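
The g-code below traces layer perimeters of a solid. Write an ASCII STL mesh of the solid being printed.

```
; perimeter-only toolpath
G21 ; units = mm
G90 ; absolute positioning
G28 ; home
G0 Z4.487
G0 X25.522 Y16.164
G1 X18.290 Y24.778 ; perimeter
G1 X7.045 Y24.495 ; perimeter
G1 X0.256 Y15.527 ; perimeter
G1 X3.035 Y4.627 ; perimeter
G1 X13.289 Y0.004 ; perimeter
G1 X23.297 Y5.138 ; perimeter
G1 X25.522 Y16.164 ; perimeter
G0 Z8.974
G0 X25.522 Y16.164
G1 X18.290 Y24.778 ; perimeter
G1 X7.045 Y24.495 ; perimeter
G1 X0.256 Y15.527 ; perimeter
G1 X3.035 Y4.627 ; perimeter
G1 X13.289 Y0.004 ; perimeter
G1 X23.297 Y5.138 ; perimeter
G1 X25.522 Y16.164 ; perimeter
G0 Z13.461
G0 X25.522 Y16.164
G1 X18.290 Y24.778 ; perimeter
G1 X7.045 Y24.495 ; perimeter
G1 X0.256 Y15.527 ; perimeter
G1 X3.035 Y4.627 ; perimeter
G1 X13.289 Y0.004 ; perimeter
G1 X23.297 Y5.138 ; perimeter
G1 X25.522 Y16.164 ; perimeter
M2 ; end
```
solid part
  facet normal 0.0000 0.0000 -1.0000
    outer loop
      vertex 7.045 24.495 0.000
      vertex 18.290 24.778 0.000
      vertex 25.522 16.164 0.000
    endloop
  endfacet
  facet normal 0.0000 0.0000 -1.0000
    outer loop
      vertex 0.256 15.527 0.000
      vertex 7.045 24.495 0.000
      vertex 25.522 16.164 0.000
    endloop
  endfacet
  facet normal 0.0000 0.0000 -1.0000
    outer loop
      vertex 3.035 4.627 0.000
      vertex 0.256 15.527 0.000
      vertex 25.522 16.164 0.000
    endloop
  endfacet
  facet normal 0.0000 0.0000 -1.0000
    outer loop
      vertex 13.289 0.004 0.000
      vertex 3.035 4.627 0.000
      vertex 25.522 16.164 0.000
    endloop
  endfacet
  facet normal 0.0000 0.0000 -1.0000
    outer loop
      vertex 23.297 5.138 0.000
      vertex 13.289 0.004 0.000
      vertex 25.522 16.164 0.000
    endloop
  endfacet
  facet normal 0.0000 0.0000 1.0000
    outer loop
      vertex 25.522 16.164 13.461
      vertex 18.290 24.778 13.461
      vertex 7.045 24.495 13.461
    endloop
  endfacet
  facet normal 0.0000 0.0000 1.0000
    outer loop
      vertex 25.522 16.164 13.461
      vertex 7.045 24.495 13.461
      vertex 0.256 15.527 13.461
    endloop
  endfacet
  facet normal 0.0000 0.0000 1.0000
    outer loop
      vertex 25.522 16.164 13.461
      vertex 0.256 15.527 13.461
      vertex 3.035 4.627 13.461
    endloop
  endfacet
  facet normal 0.0000 0.0000 1.0000
    outer loop
      vertex 25.522 16.164 13.461
      vertex 3.035 4.627 13.461
      vertex 13.289 0.004 13.461
    endloop
  endfacet
  facet normal 0.0000 0.0000 1.0000
    outer loop
      vertex 25.522 16.164 13.461
      vertex 13.289 0.004 13.461
      vertex 23.297 5.138 13.461
    endloop
  endfacet
  facet normal 0.7659 0.6430 0.0000
    outer loop
      vertex 25.522 16.164 0.000
      vertex 18.290 24.778 0.000
      vertex 18.290 24.778 13.461
    endloop
  endfacet
  facet normal 0.7659 0.6430 0.0000
    outer loop
      vertex 25.522 16.164 0.000
      vertex 18.290 24.778 13.461
      vertex 25.522 16.164 13.461
    endloop
  endfacet
  facet normal -0.0252 0.9997 0.0000
    outer loop
      vertex 18.290 24.778 0.000
      vertex 7.045 24.495 0.000
      vertex 7.045 24.495 13.461
    endloop
  endfacet
  facet normal -0.0252 0.9997 0.0000
    outer loop
      vertex 18.290 24.778 0.000
      vertex 7.045 24.495 13.461
      vertex 18.290 24.778 13.461
    endloop
  endfacet
  facet normal -0.7973 0.6036 0.0000
    outer loop
      vertex 7.045 24.495 0.000
      vertex 0.256 15.527 0.000
      vertex 0.256 15.527 13.461
    endloop
  endfacet
  facet normal -0.7973 0.6036 0.0000
    outer loop
      vertex 7.045 24.495 0.000
      vertex 0.256 15.527 13.461
      vertex 7.045 24.495 13.461
    endloop
  endfacet
  facet normal -0.9690 -0.2471 0.0000
    outer loop
      vertex 0.256 15.527 0.000
      vertex 3.035 4.627 0.000
      vertex 3.035 4.627 13.461
    endloop
  endfacet
  facet normal -0.9690 -0.2471 0.0000
    outer loop
      vertex 0.256 15.527 0.000
      vertex 3.035 4.627 13.461
      vertex 0.256 15.527 13.461
    endloop
  endfacet
  facet normal -0.4110 -0.9116 0.0000
    outer loop
      vertex 3.035 4.627 0.000
      vertex 13.289 0.004 0.000
      vertex 13.289 0.004 13.461
    endloop
  endfacet
  facet normal -0.4110 -0.9116 0.0000
    outer loop
      vertex 3.035 4.627 0.000
      vertex 13.289 0.004 13.461
      vertex 3.035 4.627 13.461
    endloop
  endfacet
  facet normal 0.4564 -0.8898 0.0000
    outer loop
      vertex 13.289 0.004 0.000
      vertex 23.297 5.138 0.000
      vertex 23.297 5.138 13.461
    endloop
  endfacet
  facet normal 0.4564 -0.8898 0.0000
    outer loop
      vertex 13.289 0.004 0.000
      vertex 23.297 5.138 13.461
      vertex 13.289 0.004 13.461
    endloop
  endfacet
  facet normal 0.9802 -0.1978 0.0000
    outer loop
      vertex 23.297 5.138 0.000
      vertex 25.522 16.164 0.000
      vertex 25.522 16.164 13.461
    endloop
  endfacet
  facet normal 0.9802 -0.1978 0.0000
    outer loop
      vertex 23.297 5.138 0.000
      vertex 25.522 16.164 13.461
      vertex 23.297 5.138 13.461
    endloop
  endfacet
endsolid part

The G0 Z moves step by Δz≈4.487 mm. Every layer's G1 loop is the same polygon, so the solid is a straight extrusion of it from z=0 to z≈13.5. Closing with flat bottom and top caps and triangulating gives 24 facets — a regular 7-sided prism (a cylinder approximated with 7 flat sides), circumscribed radius ≈ 13 mm, height ≈ 13.5 mm.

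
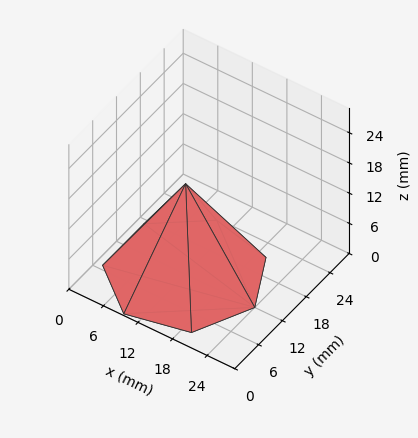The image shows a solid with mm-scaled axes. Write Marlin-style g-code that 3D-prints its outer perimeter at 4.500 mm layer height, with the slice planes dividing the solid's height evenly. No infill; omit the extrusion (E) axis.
Reading the render: the shape is a regular 7-sided pyramid, base circumscribed radius ≈ 12 mm, apex at z ≈ 18 mm (dimensions read to the nearest mm from the axis ticks). For the g-code, the solid's height is divided into equal slices at the stated Δz and each level perimeter traced with G1 moves after a G0 lift.

; perimeter-only toolpath
G21 ; units = mm
G90 ; absolute positioning
G28 ; home
; layer 1
G0 Z4.500
G0 X21.000 Y12.000
G1 X17.611 Y19.037
G1 X9.998 Y20.774
G1 X3.891 Y15.905
G1 X3.891 Y8.095
G1 X9.998 Y3.226
G1 X17.611 Y4.963
G1 X21.000 Y12.000
; layer 2
G0 Z9.000
G0 X18.000 Y12.000
G1 X15.741 Y16.691
G1 X10.665 Y17.849
G1 X6.594 Y14.604
G1 X6.594 Y9.396
G1 X10.665 Y6.151
G1 X15.741 Y7.309
G1 X18.000 Y12.000
; layer 3
G0 Z13.500
G0 X15.000 Y12.000
G1 X13.870 Y14.346
G1 X11.332 Y14.925
G1 X9.297 Y13.302
G1 X9.297 Y10.698
G1 X11.332 Y9.075
G1 X13.870 Y9.655
G1 X15.000 Y12.000
M2 ; end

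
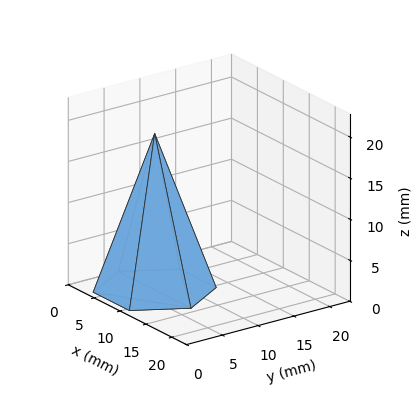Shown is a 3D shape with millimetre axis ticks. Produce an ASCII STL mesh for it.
Reading the render: the shape is a regular 6-sided pyramid, base circumscribed radius ≈ 7 mm, apex at z ≈ 19 mm (dimensions read to the nearest mm from the axis ticks). For the STL, each face is triangulated and given an outward normal.

solid part
  facet normal 0.0000 0.0000 -1.0000
    outer loop
      vertex 3.50 13.06 0.00
      vertex 10.50 13.06 0.00
      vertex 14.00 7.00 0.00
    endloop
  endfacet
  facet normal 0.0000 0.0000 -1.0000
    outer loop
      vertex 0.00 7.00 0.00
      vertex 3.50 13.06 0.00
      vertex 14.00 7.00 0.00
    endloop
  endfacet
  facet normal 0.0000 0.0000 -1.0000
    outer loop
      vertex 3.50 0.94 0.00
      vertex 0.00 7.00 0.00
      vertex 14.00 7.00 0.00
    endloop
  endfacet
  facet normal 0.0000 0.0000 -1.0000
    outer loop
      vertex 10.50 0.94 0.00
      vertex 3.50 0.94 0.00
      vertex 14.00 7.00 0.00
    endloop
  endfacet
  facet normal 0.8250 0.4765 0.3039
    outer loop
      vertex 14.00 7.00 0.00
      vertex 10.50 13.06 0.00
      vertex 7.00 7.00 19.00
    endloop
  endfacet
  facet normal 0.0000 0.9527 0.3039
    outer loop
      vertex 10.50 13.06 0.00
      vertex 3.50 13.06 0.00
      vertex 7.00 7.00 19.00
    endloop
  endfacet
  facet normal -0.8250 0.4765 0.3039
    outer loop
      vertex 3.50 13.06 0.00
      vertex 0.00 7.00 0.00
      vertex 7.00 7.00 19.00
    endloop
  endfacet
  facet normal -0.8250 -0.4765 0.3039
    outer loop
      vertex 0.00 7.00 0.00
      vertex 3.50 0.94 0.00
      vertex 7.00 7.00 19.00
    endloop
  endfacet
  facet normal 0.0000 -0.9527 0.3039
    outer loop
      vertex 3.50 0.94 0.00
      vertex 10.50 0.94 0.00
      vertex 7.00 7.00 19.00
    endloop
  endfacet
  facet normal 0.8250 -0.4765 0.3039
    outer loop
      vertex 10.50 0.94 0.00
      vertex 14.00 7.00 0.00
      vertex 7.00 7.00 19.00
    endloop
  endfacet
endsolid part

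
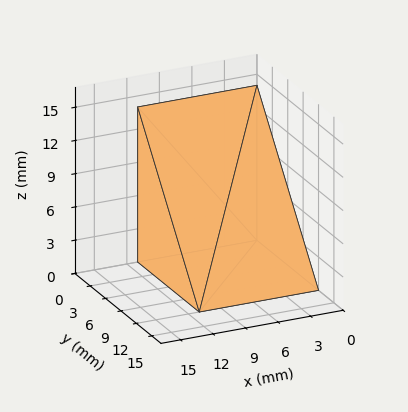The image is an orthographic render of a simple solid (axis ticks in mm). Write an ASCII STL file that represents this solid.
Reading the render: the shape is a wedge (ramp): 11 × 12 mm base, rising to 14 mm along the y=0 edge and sloping linearly to z=0 at y=12 (dimensions read to the nearest mm from the axis ticks). For the STL, each face is triangulated and given an outward normal.

solid part
  facet normal 0.0000 0.0000 -1.0000
    outer loop
      vertex 11.0 12.0 0.0
      vertex 11.0 0.0 0.0
      vertex 0.0 0.0 0.0
    endloop
  endfacet
  facet normal 0.0000 0.0000 -1.0000
    outer loop
      vertex 0.0 12.0 0.0
      vertex 11.0 12.0 0.0
      vertex 0.0 0.0 0.0
    endloop
  endfacet
  facet normal 0.0000 -1.0000 0.0000
    outer loop
      vertex 0.0 0.0 0.0
      vertex 11.0 0.0 0.0
      vertex 11.0 0.0 14.0
    endloop
  endfacet
  facet normal 0.0000 -1.0000 0.0000
    outer loop
      vertex 0.0 0.0 0.0
      vertex 11.0 0.0 14.0
      vertex 0.0 0.0 14.0
    endloop
  endfacet
  facet normal 0.0000 0.7593 0.6508
    outer loop
      vertex 0.0 0.0 14.0
      vertex 11.0 0.0 14.0
      vertex 11.0 12.0 0.0
    endloop
  endfacet
  facet normal 0.0000 0.7593 0.6508
    outer loop
      vertex 0.0 0.0 14.0
      vertex 11.0 12.0 0.0
      vertex 0.0 12.0 0.0
    endloop
  endfacet
  facet normal -1.0000 0.0000 0.0000
    outer loop
      vertex 0.0 0.0 14.0
      vertex 0.0 12.0 0.0
      vertex 0.0 0.0 0.0
    endloop
  endfacet
  facet normal 1.0000 0.0000 0.0000
    outer loop
      vertex 11.0 0.0 0.0
      vertex 11.0 12.0 0.0
      vertex 11.0 0.0 14.0
    endloop
  endfacet
endsolid part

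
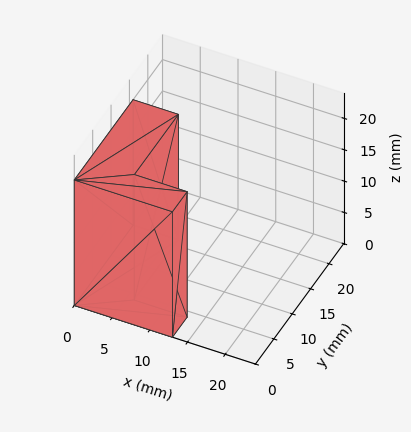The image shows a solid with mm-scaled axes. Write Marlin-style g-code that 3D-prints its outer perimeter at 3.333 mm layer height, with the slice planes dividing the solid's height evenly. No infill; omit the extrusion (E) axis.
Reading the render: the shape is an L-shaped prism: outer 13 × 16 mm, arm thicknesses ≈ 4 mm (horizontal) and 6 mm (vertical), extruded 20 mm in z (dimensions read to the nearest mm from the axis ticks). For the g-code, the solid's height is divided into equal slices at the stated Δz and each level perimeter traced with G1 moves after a G0 lift.

; perimeter-only toolpath
G21 ; units = mm
G90 ; absolute positioning
G28 ; home
; layer 1
G0 Z3.333
G0 X0.000 Y0.000
G1 X13.000 Y0.000
G1 X13.000 Y4.000
G1 X6.000 Y4.000
G1 X6.000 Y16.000
G1 X0.000 Y16.000
G1 X0.000 Y0.000
; layer 2
G0 Z6.667
G0 X0.000 Y0.000
G1 X13.000 Y0.000
G1 X13.000 Y4.000
G1 X6.000 Y4.000
G1 X6.000 Y16.000
G1 X0.000 Y16.000
G1 X0.000 Y0.000
; layer 3
G0 Z10.000
G0 X0.000 Y0.000
G1 X13.000 Y0.000
G1 X13.000 Y4.000
G1 X6.000 Y4.000
G1 X6.000 Y16.000
G1 X0.000 Y16.000
G1 X0.000 Y0.000
; layer 4
G0 Z13.333
G0 X0.000 Y0.000
G1 X13.000 Y0.000
G1 X13.000 Y4.000
G1 X6.000 Y4.000
G1 X6.000 Y16.000
G1 X0.000 Y16.000
G1 X0.000 Y0.000
; layer 5
G0 Z16.667
G0 X0.000 Y0.000
G1 X13.000 Y0.000
G1 X13.000 Y4.000
G1 X6.000 Y4.000
G1 X6.000 Y16.000
G1 X0.000 Y16.000
G1 X0.000 Y0.000
; layer 6
G0 Z20.000
G0 X0.000 Y0.000
G1 X13.000 Y0.000
G1 X13.000 Y4.000
G1 X6.000 Y4.000
G1 X6.000 Y16.000
G1 X0.000 Y16.000
G1 X0.000 Y0.000
M2 ; end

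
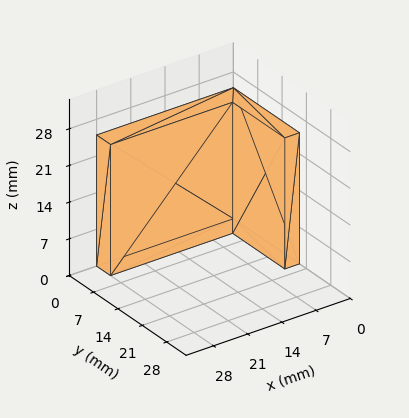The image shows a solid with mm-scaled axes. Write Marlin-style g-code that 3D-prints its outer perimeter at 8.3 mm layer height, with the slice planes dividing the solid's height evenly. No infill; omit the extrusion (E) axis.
Reading the render: the shape is an L-shaped prism: outer 28 × 19 mm, arm thicknesses ≈ 4 mm (horizontal) and 3 mm (vertical), extruded 25 mm in z (dimensions read to the nearest mm from the axis ticks). For the g-code, the solid's height is divided into equal slices at the stated Δz and each level perimeter traced with G1 moves after a G0 lift.

; perimeter-only toolpath
G21 ; units = mm
G90 ; absolute positioning
G28 ; home
; layer 1
G0 Z8.3
G0 X0.0 Y0.0
G1 X28.0 Y0.0
G1 X28.0 Y4.0
G1 X3.0 Y4.0
G1 X3.0 Y19.0
G1 X0.0 Y19.0
G1 X0.0 Y0.0
; layer 2
G0 Z16.7
G0 X0.0 Y0.0
G1 X28.0 Y0.0
G1 X28.0 Y4.0
G1 X3.0 Y4.0
G1 X3.0 Y19.0
G1 X0.0 Y19.0
G1 X0.0 Y0.0
; layer 3
G0 Z25.0
G0 X0.0 Y0.0
G1 X28.0 Y0.0
G1 X28.0 Y4.0
G1 X3.0 Y4.0
G1 X3.0 Y19.0
G1 X0.0 Y19.0
G1 X0.0 Y0.0
M2 ; end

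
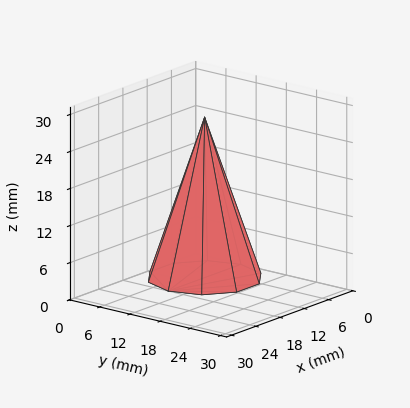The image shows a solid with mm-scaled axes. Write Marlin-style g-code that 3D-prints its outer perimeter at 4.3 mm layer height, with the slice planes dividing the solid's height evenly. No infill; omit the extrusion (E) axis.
Reading the render: the shape is a regular 10-sided pyramid, base circumscribed radius ≈ 9 mm, apex at z ≈ 26 mm (dimensions read to the nearest mm from the axis ticks). For the g-code, the solid's height is divided into equal slices at the stated Δz and each level perimeter traced with G1 moves after a G0 lift.

; perimeter-only toolpath
G21 ; units = mm
G90 ; absolute positioning
G28 ; home
; layer 1
G0 Z4.3
G0 X16.5 Y9.0
G1 X15.1 Y13.4
G1 X11.3 Y16.2
G1 X6.7 Y16.2
G1 X2.9 Y13.4
G1 X1.5 Y9.0
G1 X2.9 Y4.6
G1 X6.7 Y1.8
G1 X11.3 Y1.8
G1 X15.1 Y4.6
G1 X16.5 Y9.0
; layer 2
G0 Z8.7
G0 X15.0 Y9.0
G1 X13.9 Y12.5
G1 X10.9 Y14.7
G1 X7.1 Y14.7
G1 X4.1 Y12.5
G1 X3.0 Y9.0
G1 X4.1 Y5.5
G1 X7.1 Y3.3
G1 X10.9 Y3.3
G1 X13.9 Y5.5
G1 X15.0 Y9.0
; layer 3
G0 Z13.0
G0 X13.5 Y9.0
G1 X12.7 Y11.7
G1 X10.4 Y13.3
G1 X7.6 Y13.3
G1 X5.3 Y11.7
G1 X4.5 Y9.0
G1 X5.3 Y6.3
G1 X7.6 Y4.7
G1 X10.4 Y4.7
G1 X12.7 Y6.3
G1 X13.5 Y9.0
; layer 4
G0 Z17.3
G0 X12.0 Y9.0
G1 X11.4 Y10.8
G1 X9.9 Y11.9
G1 X8.1 Y11.9
G1 X6.6 Y10.8
G1 X6.0 Y9.0
G1 X6.6 Y7.2
G1 X8.1 Y6.1
G1 X9.9 Y6.1
G1 X11.4 Y7.2
G1 X12.0 Y9.0
; layer 5
G0 Z21.7
G0 X10.5 Y9.0
G1 X10.2 Y9.9
G1 X9.5 Y10.4
G1 X8.5 Y10.4
G1 X7.8 Y9.9
G1 X7.5 Y9.0
G1 X7.8 Y8.1
G1 X8.5 Y7.6
G1 X9.5 Y7.6
G1 X10.2 Y8.1
G1 X10.5 Y9.0
M2 ; end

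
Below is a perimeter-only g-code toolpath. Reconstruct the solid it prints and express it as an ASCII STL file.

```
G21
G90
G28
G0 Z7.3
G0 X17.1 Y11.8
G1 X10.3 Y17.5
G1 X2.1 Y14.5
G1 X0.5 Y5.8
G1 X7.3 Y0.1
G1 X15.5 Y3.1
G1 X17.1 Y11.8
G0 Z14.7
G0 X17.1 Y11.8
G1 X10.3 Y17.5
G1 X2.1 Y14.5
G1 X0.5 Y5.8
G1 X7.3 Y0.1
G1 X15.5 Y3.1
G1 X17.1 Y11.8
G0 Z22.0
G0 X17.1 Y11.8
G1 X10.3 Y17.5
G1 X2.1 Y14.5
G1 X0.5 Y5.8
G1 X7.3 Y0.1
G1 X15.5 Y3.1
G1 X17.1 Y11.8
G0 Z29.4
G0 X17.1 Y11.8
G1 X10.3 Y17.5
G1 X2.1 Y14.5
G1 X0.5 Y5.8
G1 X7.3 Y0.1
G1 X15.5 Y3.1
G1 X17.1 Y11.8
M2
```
solid part
  facet normal 0.0000 0.0000 -1.0000
    outer loop
      vertex 2.1 14.5 0.0
      vertex 10.3 17.5 0.0
      vertex 17.1 11.8 0.0
    endloop
  endfacet
  facet normal 0.0000 0.0000 -1.0000
    outer loop
      vertex 0.5 5.8 0.0
      vertex 2.1 14.5 0.0
      vertex 17.1 11.8 0.0
    endloop
  endfacet
  facet normal 0.0000 0.0000 -1.0000
    outer loop
      vertex 7.3 0.1 0.0
      vertex 0.5 5.8 0.0
      vertex 17.1 11.8 0.0
    endloop
  endfacet
  facet normal 0.0000 0.0000 -1.0000
    outer loop
      vertex 15.5 3.1 0.0
      vertex 7.3 0.1 0.0
      vertex 17.1 11.8 0.0
    endloop
  endfacet
  facet normal 0.0000 0.0000 1.0000
    outer loop
      vertex 17.1 11.8 29.4
      vertex 10.3 17.5 29.4
      vertex 2.1 14.5 29.4
    endloop
  endfacet
  facet normal 0.0000 0.0000 1.0000
    outer loop
      vertex 17.1 11.8 29.4
      vertex 2.1 14.5 29.4
      vertex 0.5 5.8 29.4
    endloop
  endfacet
  facet normal 0.0000 0.0000 1.0000
    outer loop
      vertex 17.1 11.8 29.4
      vertex 0.5 5.8 29.4
      vertex 7.3 0.1 29.4
    endloop
  endfacet
  facet normal 0.0000 0.0000 1.0000
    outer loop
      vertex 17.1 11.8 29.4
      vertex 7.3 0.1 29.4
      vertex 15.5 3.1 29.4
    endloop
  endfacet
  facet normal 0.6424 0.7664 0.0000
    outer loop
      vertex 17.1 11.8 0.0
      vertex 10.3 17.5 0.0
      vertex 10.3 17.5 29.4
    endloop
  endfacet
  facet normal 0.6424 0.7664 0.0000
    outer loop
      vertex 17.1 11.8 0.0
      vertex 10.3 17.5 29.4
      vertex 17.1 11.8 29.4
    endloop
  endfacet
  facet normal -0.3436 0.9391 0.0000
    outer loop
      vertex 10.3 17.5 0.0
      vertex 2.1 14.5 0.0
      vertex 2.1 14.5 29.4
    endloop
  endfacet
  facet normal -0.3436 0.9391 0.0000
    outer loop
      vertex 10.3 17.5 0.0
      vertex 2.1 14.5 29.4
      vertex 10.3 17.5 29.4
    endloop
  endfacet
  facet normal -0.9835 0.1809 0.0000
    outer loop
      vertex 2.1 14.5 0.0
      vertex 0.5 5.8 0.0
      vertex 0.5 5.8 29.4
    endloop
  endfacet
  facet normal -0.9835 0.1809 0.0000
    outer loop
      vertex 2.1 14.5 0.0
      vertex 0.5 5.8 29.4
      vertex 2.1 14.5 29.4
    endloop
  endfacet
  facet normal -0.6424 -0.7664 0.0000
    outer loop
      vertex 0.5 5.8 0.0
      vertex 7.3 0.1 0.0
      vertex 7.3 0.1 29.4
    endloop
  endfacet
  facet normal -0.6424 -0.7664 0.0000
    outer loop
      vertex 0.5 5.8 0.0
      vertex 7.3 0.1 29.4
      vertex 0.5 5.8 29.4
    endloop
  endfacet
  facet normal 0.3436 -0.9391 0.0000
    outer loop
      vertex 7.3 0.1 0.0
      vertex 15.5 3.1 0.0
      vertex 15.5 3.1 29.4
    endloop
  endfacet
  facet normal 0.3436 -0.9391 0.0000
    outer loop
      vertex 7.3 0.1 0.0
      vertex 15.5 3.1 29.4
      vertex 7.3 0.1 29.4
    endloop
  endfacet
  facet normal 0.9835 -0.1809 0.0000
    outer loop
      vertex 15.5 3.1 0.0
      vertex 17.1 11.8 0.0
      vertex 17.1 11.8 29.4
    endloop
  endfacet
  facet normal 0.9835 -0.1809 0.0000
    outer loop
      vertex 15.5 3.1 0.0
      vertex 17.1 11.8 29.4
      vertex 15.5 3.1 29.4
    endloop
  endfacet
endsolid part

The G0 Z moves step by Δz≈7.3 mm. Every layer's G1 loop is the same polygon, so the solid is a straight extrusion of it from z=0 to z≈29.4. Closing with flat bottom and top caps and triangulating gives 20 facets — a regular 6-sided prism (a cylinder approximated with 6 flat sides), circumscribed radius ≈ 8.8 mm, height ≈ 29.4 mm.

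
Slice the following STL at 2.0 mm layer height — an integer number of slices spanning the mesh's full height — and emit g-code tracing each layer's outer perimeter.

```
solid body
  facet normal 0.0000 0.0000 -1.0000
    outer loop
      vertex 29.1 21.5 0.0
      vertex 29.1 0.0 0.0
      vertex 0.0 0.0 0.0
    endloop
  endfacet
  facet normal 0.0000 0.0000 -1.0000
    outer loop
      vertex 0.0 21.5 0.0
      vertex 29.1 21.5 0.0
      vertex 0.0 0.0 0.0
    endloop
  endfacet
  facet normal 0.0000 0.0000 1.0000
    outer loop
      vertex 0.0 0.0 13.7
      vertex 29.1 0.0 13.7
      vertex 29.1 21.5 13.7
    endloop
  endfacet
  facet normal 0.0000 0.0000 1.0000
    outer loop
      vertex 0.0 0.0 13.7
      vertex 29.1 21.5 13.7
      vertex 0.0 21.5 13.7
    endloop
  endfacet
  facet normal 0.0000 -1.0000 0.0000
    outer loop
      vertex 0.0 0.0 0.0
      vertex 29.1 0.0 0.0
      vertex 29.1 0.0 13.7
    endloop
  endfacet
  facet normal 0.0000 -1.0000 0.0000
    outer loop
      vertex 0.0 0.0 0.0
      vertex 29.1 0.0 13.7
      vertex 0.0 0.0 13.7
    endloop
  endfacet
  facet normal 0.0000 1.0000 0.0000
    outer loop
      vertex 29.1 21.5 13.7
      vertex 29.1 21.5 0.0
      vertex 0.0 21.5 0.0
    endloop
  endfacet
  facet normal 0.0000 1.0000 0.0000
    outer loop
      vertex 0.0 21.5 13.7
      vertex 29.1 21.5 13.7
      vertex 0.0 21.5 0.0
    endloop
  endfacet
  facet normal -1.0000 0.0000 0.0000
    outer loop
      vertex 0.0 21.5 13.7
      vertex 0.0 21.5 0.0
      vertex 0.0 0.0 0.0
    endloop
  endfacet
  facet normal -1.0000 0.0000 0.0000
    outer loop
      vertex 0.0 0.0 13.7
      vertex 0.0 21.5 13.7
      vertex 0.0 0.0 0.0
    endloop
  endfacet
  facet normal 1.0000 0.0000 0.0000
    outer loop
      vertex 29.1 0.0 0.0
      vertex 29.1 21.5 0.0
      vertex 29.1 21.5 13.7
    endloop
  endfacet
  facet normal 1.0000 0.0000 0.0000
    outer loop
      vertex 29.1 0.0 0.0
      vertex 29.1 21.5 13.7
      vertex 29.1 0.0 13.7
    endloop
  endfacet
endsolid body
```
; perimeter-only toolpath
G21 ; units = mm
G90 ; absolute positioning
G28 ; home
; layer 1
G0 Z2.0
G0 X0.0 Y0.0
G1 X29.1 Y0.0
G1 X29.1 Y21.5
G1 X0.0 Y21.5
G1 X0.0 Y0.0
; layer 2
G0 Z3.9
G0 X0.0 Y0.0
G1 X29.1 Y0.0
G1 X29.1 Y21.5
G1 X0.0 Y21.5
G1 X0.0 Y0.0
; layer 3
G0 Z5.9
G0 X0.0 Y0.0
G1 X29.1 Y0.0
G1 X29.1 Y21.5
G1 X0.0 Y21.5
G1 X0.0 Y0.0
; layer 4
G0 Z7.8
G0 X0.0 Y0.0
G1 X29.1 Y0.0
G1 X29.1 Y21.5
G1 X0.0 Y21.5
G1 X0.0 Y0.0
; layer 5
G0 Z9.8
G0 X0.0 Y0.0
G1 X29.1 Y0.0
G1 X29.1 Y21.5
G1 X0.0 Y21.5
G1 X0.0 Y0.0
; layer 6
G0 Z11.7
G0 X0.0 Y0.0
G1 X29.1 Y0.0
G1 X29.1 Y21.5
G1 X0.0 Y21.5
G1 X0.0 Y0.0
; layer 7
G0 Z13.7
G0 X0.0 Y0.0
G1 X29.1 Y0.0
G1 X29.1 Y21.5
G1 X0.0 Y21.5
G1 X0.0 Y0.0
M2 ; end

The solid is a rectangular box, roughly 29.1 × 21.5 mm footprint and 13.7 mm tall. Slicing at Δz = 2.0 mm — 7 equal slices spanning the solid's height, so layer i sits at z = i·h/7 — gives 7 non-empty perimeters. Each is a 4-segment closed polygon; G0 lifts to the layer z and rapids to the start vertex, then G1 traces the edges.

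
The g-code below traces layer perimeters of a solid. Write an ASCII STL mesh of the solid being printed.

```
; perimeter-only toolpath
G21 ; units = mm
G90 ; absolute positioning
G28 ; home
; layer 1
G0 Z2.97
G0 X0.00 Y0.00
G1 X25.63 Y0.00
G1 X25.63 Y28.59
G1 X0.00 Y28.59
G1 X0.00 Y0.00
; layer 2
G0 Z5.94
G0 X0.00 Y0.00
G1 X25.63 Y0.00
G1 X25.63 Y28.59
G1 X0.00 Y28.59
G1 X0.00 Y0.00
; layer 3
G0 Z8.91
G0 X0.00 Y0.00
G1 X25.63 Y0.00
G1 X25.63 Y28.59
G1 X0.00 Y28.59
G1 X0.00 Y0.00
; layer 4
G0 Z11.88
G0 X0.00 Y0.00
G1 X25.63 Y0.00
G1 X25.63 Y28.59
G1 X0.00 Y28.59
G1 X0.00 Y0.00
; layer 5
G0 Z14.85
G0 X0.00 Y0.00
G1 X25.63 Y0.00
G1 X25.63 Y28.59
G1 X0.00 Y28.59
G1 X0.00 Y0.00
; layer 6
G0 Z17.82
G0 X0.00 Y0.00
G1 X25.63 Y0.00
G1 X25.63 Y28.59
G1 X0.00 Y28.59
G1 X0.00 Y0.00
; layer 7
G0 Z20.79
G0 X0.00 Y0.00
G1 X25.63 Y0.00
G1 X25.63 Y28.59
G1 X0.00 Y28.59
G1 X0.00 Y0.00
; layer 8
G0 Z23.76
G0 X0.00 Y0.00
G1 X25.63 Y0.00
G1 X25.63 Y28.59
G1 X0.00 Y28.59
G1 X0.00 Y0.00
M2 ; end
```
solid part
  facet normal 0.0000 0.0000 -1.0000
    outer loop
      vertex 25.63 28.59 0.00
      vertex 25.63 0.00 0.00
      vertex 0.00 0.00 0.00
    endloop
  endfacet
  facet normal 0.0000 0.0000 -1.0000
    outer loop
      vertex 0.00 28.59 0.00
      vertex 25.63 28.59 0.00
      vertex 0.00 0.00 0.00
    endloop
  endfacet
  facet normal 0.0000 0.0000 1.0000
    outer loop
      vertex 0.00 0.00 23.76
      vertex 25.63 0.00 23.76
      vertex 25.63 28.59 23.76
    endloop
  endfacet
  facet normal 0.0000 0.0000 1.0000
    outer loop
      vertex 0.00 0.00 23.76
      vertex 25.63 28.59 23.76
      vertex 0.00 28.59 23.76
    endloop
  endfacet
  facet normal 0.0000 -1.0000 0.0000
    outer loop
      vertex 0.00 0.00 0.00
      vertex 25.63 0.00 0.00
      vertex 25.63 0.00 23.76
    endloop
  endfacet
  facet normal 0.0000 -1.0000 0.0000
    outer loop
      vertex 0.00 0.00 0.00
      vertex 25.63 0.00 23.76
      vertex 0.00 0.00 23.76
    endloop
  endfacet
  facet normal 0.0000 1.0000 0.0000
    outer loop
      vertex 25.63 28.59 23.76
      vertex 25.63 28.59 0.00
      vertex 0.00 28.59 0.00
    endloop
  endfacet
  facet normal 0.0000 1.0000 0.0000
    outer loop
      vertex 0.00 28.59 23.76
      vertex 25.63 28.59 23.76
      vertex 0.00 28.59 0.00
    endloop
  endfacet
  facet normal -1.0000 0.0000 0.0000
    outer loop
      vertex 0.00 28.59 23.76
      vertex 0.00 28.59 0.00
      vertex 0.00 0.00 0.00
    endloop
  endfacet
  facet normal -1.0000 0.0000 0.0000
    outer loop
      vertex 0.00 0.00 23.76
      vertex 0.00 28.59 23.76
      vertex 0.00 0.00 0.00
    endloop
  endfacet
  facet normal 1.0000 0.0000 0.0000
    outer loop
      vertex 25.63 0.00 0.00
      vertex 25.63 28.59 0.00
      vertex 25.63 28.59 23.76
    endloop
  endfacet
  facet normal 1.0000 0.0000 0.0000
    outer loop
      vertex 25.63 0.00 0.00
      vertex 25.63 28.59 23.76
      vertex 25.63 0.00 23.76
    endloop
  endfacet
endsolid part

The G0 Z moves step by Δz≈2.97 mm. Every layer's G1 loop is the same polygon, so the solid is a straight extrusion of it from z=0 to z≈23.8. Closing with flat bottom and top caps and triangulating gives 12 facets — a rectangular box, roughly 25.6 × 28.6 mm footprint and 23.8 mm tall.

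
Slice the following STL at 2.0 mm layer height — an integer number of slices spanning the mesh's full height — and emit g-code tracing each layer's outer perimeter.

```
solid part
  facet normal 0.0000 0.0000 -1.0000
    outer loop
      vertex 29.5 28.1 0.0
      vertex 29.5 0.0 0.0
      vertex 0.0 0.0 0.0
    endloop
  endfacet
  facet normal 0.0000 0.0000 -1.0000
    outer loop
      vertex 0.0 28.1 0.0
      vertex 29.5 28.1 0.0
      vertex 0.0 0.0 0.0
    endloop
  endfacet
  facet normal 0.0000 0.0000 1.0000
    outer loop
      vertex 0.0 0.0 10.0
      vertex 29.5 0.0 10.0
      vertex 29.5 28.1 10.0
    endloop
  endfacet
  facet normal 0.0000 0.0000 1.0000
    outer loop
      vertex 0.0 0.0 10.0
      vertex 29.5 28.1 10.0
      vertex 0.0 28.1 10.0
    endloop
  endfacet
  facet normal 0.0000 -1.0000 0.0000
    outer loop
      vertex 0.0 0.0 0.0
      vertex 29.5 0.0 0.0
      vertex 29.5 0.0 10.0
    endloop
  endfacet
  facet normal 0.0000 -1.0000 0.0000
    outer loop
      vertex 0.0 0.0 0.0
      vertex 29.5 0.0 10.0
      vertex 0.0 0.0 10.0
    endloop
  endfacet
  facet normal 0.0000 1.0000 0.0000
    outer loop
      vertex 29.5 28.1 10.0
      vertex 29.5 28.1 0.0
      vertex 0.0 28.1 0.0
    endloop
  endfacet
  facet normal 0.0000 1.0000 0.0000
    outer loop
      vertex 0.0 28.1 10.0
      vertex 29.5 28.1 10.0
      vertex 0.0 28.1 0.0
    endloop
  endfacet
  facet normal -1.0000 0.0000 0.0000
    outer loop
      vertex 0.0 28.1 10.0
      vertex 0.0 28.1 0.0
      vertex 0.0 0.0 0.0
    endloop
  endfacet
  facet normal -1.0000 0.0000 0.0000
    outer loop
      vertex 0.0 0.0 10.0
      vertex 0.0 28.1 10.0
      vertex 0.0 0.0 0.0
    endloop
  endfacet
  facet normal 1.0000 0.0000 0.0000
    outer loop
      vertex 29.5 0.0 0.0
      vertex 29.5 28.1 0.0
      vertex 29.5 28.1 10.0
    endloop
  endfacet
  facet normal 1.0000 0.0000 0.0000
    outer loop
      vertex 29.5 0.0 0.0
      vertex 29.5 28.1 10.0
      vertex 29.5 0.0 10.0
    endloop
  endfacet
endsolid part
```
; perimeter-only toolpath
G21 ; units = mm
G90 ; absolute positioning
G28 ; home
; layer 1
G0 Z2.0
G0 X0.0 Y0.0
G1 X29.5 Y0.0
G1 X29.5 Y28.1
G1 X0.0 Y28.1
G1 X0.0 Y0.0
; layer 2
G0 Z4.0
G0 X0.0 Y0.0
G1 X29.5 Y0.0
G1 X29.5 Y28.1
G1 X0.0 Y28.1
G1 X0.0 Y0.0
; layer 3
G0 Z6.0
G0 X0.0 Y0.0
G1 X29.5 Y0.0
G1 X29.5 Y28.1
G1 X0.0 Y28.1
G1 X0.0 Y0.0
; layer 4
G0 Z8.0
G0 X0.0 Y0.0
G1 X29.5 Y0.0
G1 X29.5 Y28.1
G1 X0.0 Y28.1
G1 X0.0 Y0.0
; layer 5
G0 Z10.0
G0 X0.0 Y0.0
G1 X29.5 Y0.0
G1 X29.5 Y28.1
G1 X0.0 Y28.1
G1 X0.0 Y0.0
M2 ; end

The solid is a rectangular box, roughly 29.5 × 28.1 mm footprint and 10 mm tall. Slicing at Δz = 2.0 mm — 5 equal slices spanning the solid's height, so layer i sits at z = i·h/5 — gives 5 non-empty perimeters. Each is a 4-segment closed polygon; G0 lifts to the layer z and rapids to the start vertex, then G1 traces the edges.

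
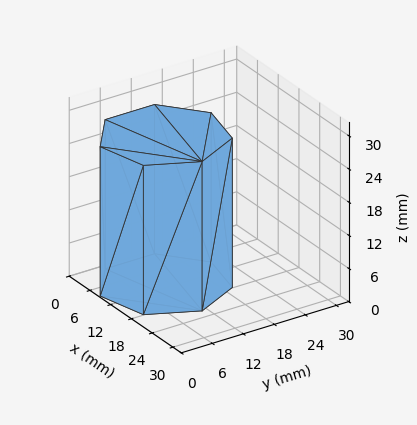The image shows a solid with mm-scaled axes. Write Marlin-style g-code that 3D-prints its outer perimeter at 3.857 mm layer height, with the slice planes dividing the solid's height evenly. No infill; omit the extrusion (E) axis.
Reading the render: the shape is a regular 7-sided prism (a cylinder approximated with 7 flat sides), circumscribed radius ≈ 11 mm, height ≈ 27 mm (dimensions read to the nearest mm from the axis ticks). For the g-code, the solid's height is divided into equal slices at the stated Δz and each level perimeter traced with G1 moves after a G0 lift.

; perimeter-only toolpath
G21 ; units = mm
G90 ; absolute positioning
G28 ; home
; layer 1
G0 Z3.857
G0 X22.000 Y11.000
G1 X17.858 Y19.600
G1 X8.552 Y21.724
G1 X1.089 Y15.773
G1 X1.089 Y6.227
G1 X8.552 Y0.276
G1 X17.858 Y2.400
G1 X22.000 Y11.000
; layer 2
G0 Z7.714
G0 X22.000 Y11.000
G1 X17.858 Y19.600
G1 X8.552 Y21.724
G1 X1.089 Y15.773
G1 X1.089 Y6.227
G1 X8.552 Y0.276
G1 X17.858 Y2.400
G1 X22.000 Y11.000
; layer 3
G0 Z11.571
G0 X22.000 Y11.000
G1 X17.858 Y19.600
G1 X8.552 Y21.724
G1 X1.089 Y15.773
G1 X1.089 Y6.227
G1 X8.552 Y0.276
G1 X17.858 Y2.400
G1 X22.000 Y11.000
; layer 4
G0 Z15.429
G0 X22.000 Y11.000
G1 X17.858 Y19.600
G1 X8.552 Y21.724
G1 X1.089 Y15.773
G1 X1.089 Y6.227
G1 X8.552 Y0.276
G1 X17.858 Y2.400
G1 X22.000 Y11.000
; layer 5
G0 Z19.286
G0 X22.000 Y11.000
G1 X17.858 Y19.600
G1 X8.552 Y21.724
G1 X1.089 Y15.773
G1 X1.089 Y6.227
G1 X8.552 Y0.276
G1 X17.858 Y2.400
G1 X22.000 Y11.000
; layer 6
G0 Z23.143
G0 X22.000 Y11.000
G1 X17.858 Y19.600
G1 X8.552 Y21.724
G1 X1.089 Y15.773
G1 X1.089 Y6.227
G1 X8.552 Y0.276
G1 X17.858 Y2.400
G1 X22.000 Y11.000
; layer 7
G0 Z27.000
G0 X22.000 Y11.000
G1 X17.858 Y19.600
G1 X8.552 Y21.724
G1 X1.089 Y15.773
G1 X1.089 Y6.227
G1 X8.552 Y0.276
G1 X17.858 Y2.400
G1 X22.000 Y11.000
M2 ; end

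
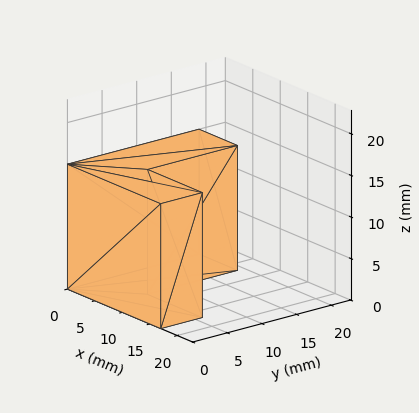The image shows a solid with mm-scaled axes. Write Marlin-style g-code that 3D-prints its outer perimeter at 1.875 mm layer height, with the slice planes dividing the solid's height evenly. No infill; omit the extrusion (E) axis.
Reading the render: the shape is an L-shaped prism: outer 17 × 19 mm, arm thicknesses ≈ 6 mm (horizontal) and 7 mm (vertical), extruded 15 mm in z (dimensions read to the nearest mm from the axis ticks). For the g-code, the solid's height is divided into equal slices at the stated Δz and each level perimeter traced with G1 moves after a G0 lift.

; perimeter-only toolpath
G21 ; units = mm
G90 ; absolute positioning
G28 ; home
; layer 1
G0 Z1.875
G0 X0.000 Y0.000
G1 X17.000 Y0.000
G1 X17.000 Y6.000
G1 X7.000 Y6.000
G1 X7.000 Y19.000
G1 X0.000 Y19.000
G1 X0.000 Y0.000
; layer 2
G0 Z3.750
G0 X0.000 Y0.000
G1 X17.000 Y0.000
G1 X17.000 Y6.000
G1 X7.000 Y6.000
G1 X7.000 Y19.000
G1 X0.000 Y19.000
G1 X0.000 Y0.000
; layer 3
G0 Z5.625
G0 X0.000 Y0.000
G1 X17.000 Y0.000
G1 X17.000 Y6.000
G1 X7.000 Y6.000
G1 X7.000 Y19.000
G1 X0.000 Y19.000
G1 X0.000 Y0.000
; layer 4
G0 Z7.500
G0 X0.000 Y0.000
G1 X17.000 Y0.000
G1 X17.000 Y6.000
G1 X7.000 Y6.000
G1 X7.000 Y19.000
G1 X0.000 Y19.000
G1 X0.000 Y0.000
; layer 5
G0 Z9.375
G0 X0.000 Y0.000
G1 X17.000 Y0.000
G1 X17.000 Y6.000
G1 X7.000 Y6.000
G1 X7.000 Y19.000
G1 X0.000 Y19.000
G1 X0.000 Y0.000
; layer 6
G0 Z11.250
G0 X0.000 Y0.000
G1 X17.000 Y0.000
G1 X17.000 Y6.000
G1 X7.000 Y6.000
G1 X7.000 Y19.000
G1 X0.000 Y19.000
G1 X0.000 Y0.000
; layer 7
G0 Z13.125
G0 X0.000 Y0.000
G1 X17.000 Y0.000
G1 X17.000 Y6.000
G1 X7.000 Y6.000
G1 X7.000 Y19.000
G1 X0.000 Y19.000
G1 X0.000 Y0.000
; layer 8
G0 Z15.000
G0 X0.000 Y0.000
G1 X17.000 Y0.000
G1 X17.000 Y6.000
G1 X7.000 Y6.000
G1 X7.000 Y19.000
G1 X0.000 Y19.000
G1 X0.000 Y0.000
M2 ; end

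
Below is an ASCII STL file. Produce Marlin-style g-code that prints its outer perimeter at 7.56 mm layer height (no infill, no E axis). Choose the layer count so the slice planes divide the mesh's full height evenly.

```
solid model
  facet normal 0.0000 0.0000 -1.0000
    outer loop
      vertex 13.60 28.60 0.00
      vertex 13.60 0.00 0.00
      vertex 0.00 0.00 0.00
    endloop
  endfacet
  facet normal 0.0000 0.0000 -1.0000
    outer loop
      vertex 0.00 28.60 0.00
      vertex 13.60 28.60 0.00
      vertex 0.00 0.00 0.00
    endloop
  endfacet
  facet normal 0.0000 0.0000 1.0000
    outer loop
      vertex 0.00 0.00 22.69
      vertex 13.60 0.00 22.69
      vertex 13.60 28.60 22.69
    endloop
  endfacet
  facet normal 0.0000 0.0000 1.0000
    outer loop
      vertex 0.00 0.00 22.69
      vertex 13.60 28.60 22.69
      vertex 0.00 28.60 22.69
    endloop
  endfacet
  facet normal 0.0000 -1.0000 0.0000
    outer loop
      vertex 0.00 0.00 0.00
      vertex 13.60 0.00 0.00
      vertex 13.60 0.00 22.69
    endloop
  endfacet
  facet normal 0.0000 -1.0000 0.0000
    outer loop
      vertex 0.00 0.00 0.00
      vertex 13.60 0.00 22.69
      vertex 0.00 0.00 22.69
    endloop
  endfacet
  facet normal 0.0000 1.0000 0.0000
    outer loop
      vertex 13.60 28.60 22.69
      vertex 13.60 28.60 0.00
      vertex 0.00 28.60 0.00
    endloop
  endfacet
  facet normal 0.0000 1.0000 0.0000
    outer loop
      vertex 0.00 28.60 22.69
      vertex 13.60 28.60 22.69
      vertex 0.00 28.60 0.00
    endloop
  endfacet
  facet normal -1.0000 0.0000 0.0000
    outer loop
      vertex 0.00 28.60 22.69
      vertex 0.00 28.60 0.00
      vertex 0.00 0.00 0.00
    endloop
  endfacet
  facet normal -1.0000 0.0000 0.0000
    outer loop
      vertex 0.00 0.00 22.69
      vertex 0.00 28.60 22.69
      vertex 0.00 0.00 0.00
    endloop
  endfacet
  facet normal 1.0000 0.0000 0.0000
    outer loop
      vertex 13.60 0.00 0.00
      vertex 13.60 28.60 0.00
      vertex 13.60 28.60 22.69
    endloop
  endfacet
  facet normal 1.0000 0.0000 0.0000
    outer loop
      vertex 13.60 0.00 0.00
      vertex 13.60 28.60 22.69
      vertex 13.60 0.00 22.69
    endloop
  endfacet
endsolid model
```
; perimeter-only toolpath
G21 ; units = mm
G90 ; absolute positioning
G28 ; home
; layer 1
G0 Z7.56
G0 X0.00 Y0.00
G1 X13.60 Y0.00
G1 X13.60 Y28.60
G1 X0.00 Y28.60
G1 X0.00 Y0.00
; layer 2
G0 Z15.13
G0 X0.00 Y0.00
G1 X13.60 Y0.00
G1 X13.60 Y28.60
G1 X0.00 Y28.60
G1 X0.00 Y0.00
; layer 3
G0 Z22.69
G0 X0.00 Y0.00
G1 X13.60 Y0.00
G1 X13.60 Y28.60
G1 X0.00 Y28.60
G1 X0.00 Y0.00
M2 ; end

The solid is a rectangular box, roughly 13.6 × 28.6 mm footprint and 22.7 mm tall. Slicing at Δz = 7.56 mm — 3 equal slices spanning the solid's height, so layer i sits at z = i·h/3 — gives 3 non-empty perimeters. Each is a 4-segment closed polygon; G0 lifts to the layer z and rapids to the start vertex, then G1 traces the edges.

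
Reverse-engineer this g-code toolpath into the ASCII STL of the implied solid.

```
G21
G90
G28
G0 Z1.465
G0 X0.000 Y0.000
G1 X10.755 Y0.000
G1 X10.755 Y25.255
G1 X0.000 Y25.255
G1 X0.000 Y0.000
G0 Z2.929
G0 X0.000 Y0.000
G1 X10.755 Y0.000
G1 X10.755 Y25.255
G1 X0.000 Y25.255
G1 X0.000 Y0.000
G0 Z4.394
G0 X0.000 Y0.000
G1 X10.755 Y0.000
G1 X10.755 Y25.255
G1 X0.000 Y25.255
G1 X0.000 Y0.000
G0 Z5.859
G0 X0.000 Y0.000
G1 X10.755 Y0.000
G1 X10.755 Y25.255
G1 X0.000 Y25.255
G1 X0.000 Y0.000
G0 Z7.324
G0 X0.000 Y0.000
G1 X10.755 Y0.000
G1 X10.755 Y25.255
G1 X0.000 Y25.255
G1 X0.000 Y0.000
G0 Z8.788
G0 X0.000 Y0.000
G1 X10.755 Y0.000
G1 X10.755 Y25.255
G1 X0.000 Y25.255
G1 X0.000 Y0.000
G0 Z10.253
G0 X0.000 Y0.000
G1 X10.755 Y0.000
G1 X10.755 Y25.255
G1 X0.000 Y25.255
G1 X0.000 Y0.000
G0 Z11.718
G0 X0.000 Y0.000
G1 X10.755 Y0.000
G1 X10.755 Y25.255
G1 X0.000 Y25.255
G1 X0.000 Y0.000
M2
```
solid part
  facet normal 0.0000 0.0000 -1.0000
    outer loop
      vertex 10.755 25.255 0.000
      vertex 10.755 0.000 0.000
      vertex 0.000 0.000 0.000
    endloop
  endfacet
  facet normal 0.0000 0.0000 -1.0000
    outer loop
      vertex 0.000 25.255 0.000
      vertex 10.755 25.255 0.000
      vertex 0.000 0.000 0.000
    endloop
  endfacet
  facet normal 0.0000 0.0000 1.0000
    outer loop
      vertex 0.000 0.000 11.718
      vertex 10.755 0.000 11.718
      vertex 10.755 25.255 11.718
    endloop
  endfacet
  facet normal 0.0000 0.0000 1.0000
    outer loop
      vertex 0.000 0.000 11.718
      vertex 10.755 25.255 11.718
      vertex 0.000 25.255 11.718
    endloop
  endfacet
  facet normal 0.0000 -1.0000 0.0000
    outer loop
      vertex 0.000 0.000 0.000
      vertex 10.755 0.000 0.000
      vertex 10.755 0.000 11.718
    endloop
  endfacet
  facet normal 0.0000 -1.0000 0.0000
    outer loop
      vertex 0.000 0.000 0.000
      vertex 10.755 0.000 11.718
      vertex 0.000 0.000 11.718
    endloop
  endfacet
  facet normal 0.0000 1.0000 0.0000
    outer loop
      vertex 10.755 25.255 11.718
      vertex 10.755 25.255 0.000
      vertex 0.000 25.255 0.000
    endloop
  endfacet
  facet normal 0.0000 1.0000 0.0000
    outer loop
      vertex 0.000 25.255 11.718
      vertex 10.755 25.255 11.718
      vertex 0.000 25.255 0.000
    endloop
  endfacet
  facet normal -1.0000 0.0000 0.0000
    outer loop
      vertex 0.000 25.255 11.718
      vertex 0.000 25.255 0.000
      vertex 0.000 0.000 0.000
    endloop
  endfacet
  facet normal -1.0000 0.0000 0.0000
    outer loop
      vertex 0.000 0.000 11.718
      vertex 0.000 25.255 11.718
      vertex 0.000 0.000 0.000
    endloop
  endfacet
  facet normal 1.0000 0.0000 0.0000
    outer loop
      vertex 10.755 0.000 0.000
      vertex 10.755 25.255 0.000
      vertex 10.755 25.255 11.718
    endloop
  endfacet
  facet normal 1.0000 0.0000 0.0000
    outer loop
      vertex 10.755 0.000 0.000
      vertex 10.755 25.255 11.718
      vertex 10.755 0.000 11.718
    endloop
  endfacet
endsolid part

The G0 Z moves step by Δz≈1.465 mm. Every layer's G1 loop is the same polygon, so the solid is a straight extrusion of it from z=0 to z≈11.7. Closing with flat bottom and top caps and triangulating gives 12 facets — a rectangular box, roughly 10.8 × 25.3 mm footprint and 11.7 mm tall.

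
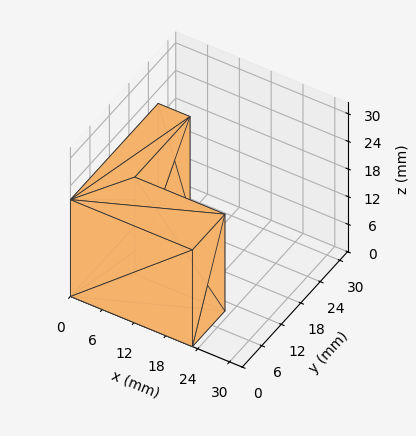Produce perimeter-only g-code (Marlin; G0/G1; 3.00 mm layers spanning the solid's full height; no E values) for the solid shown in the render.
Reading the render: the shape is an L-shaped prism: outer 23 × 27 mm, arm thicknesses ≈ 10 mm (horizontal) and 6 mm (vertical), extruded 21 mm in z (dimensions read to the nearest mm from the axis ticks). For the g-code, the solid's height is divided into equal slices at the stated Δz and each level perimeter traced with G1 moves after a G0 lift.

; perimeter-only toolpath
G21 ; units = mm
G90 ; absolute positioning
G28 ; home
; layer 1
G0 Z3.00
G0 X0.00 Y0.00
G1 X23.00 Y0.00
G1 X23.00 Y10.00
G1 X6.00 Y10.00
G1 X6.00 Y27.00
G1 X0.00 Y27.00
G1 X0.00 Y0.00
; layer 2
G0 Z6.00
G0 X0.00 Y0.00
G1 X23.00 Y0.00
G1 X23.00 Y10.00
G1 X6.00 Y10.00
G1 X6.00 Y27.00
G1 X0.00 Y27.00
G1 X0.00 Y0.00
; layer 3
G0 Z9.00
G0 X0.00 Y0.00
G1 X23.00 Y0.00
G1 X23.00 Y10.00
G1 X6.00 Y10.00
G1 X6.00 Y27.00
G1 X0.00 Y27.00
G1 X0.00 Y0.00
; layer 4
G0 Z12.00
G0 X0.00 Y0.00
G1 X23.00 Y0.00
G1 X23.00 Y10.00
G1 X6.00 Y10.00
G1 X6.00 Y27.00
G1 X0.00 Y27.00
G1 X0.00 Y0.00
; layer 5
G0 Z15.00
G0 X0.00 Y0.00
G1 X23.00 Y0.00
G1 X23.00 Y10.00
G1 X6.00 Y10.00
G1 X6.00 Y27.00
G1 X0.00 Y27.00
G1 X0.00 Y0.00
; layer 6
G0 Z18.00
G0 X0.00 Y0.00
G1 X23.00 Y0.00
G1 X23.00 Y10.00
G1 X6.00 Y10.00
G1 X6.00 Y27.00
G1 X0.00 Y27.00
G1 X0.00 Y0.00
; layer 7
G0 Z21.00
G0 X0.00 Y0.00
G1 X23.00 Y0.00
G1 X23.00 Y10.00
G1 X6.00 Y10.00
G1 X6.00 Y27.00
G1 X0.00 Y27.00
G1 X0.00 Y0.00
M2 ; end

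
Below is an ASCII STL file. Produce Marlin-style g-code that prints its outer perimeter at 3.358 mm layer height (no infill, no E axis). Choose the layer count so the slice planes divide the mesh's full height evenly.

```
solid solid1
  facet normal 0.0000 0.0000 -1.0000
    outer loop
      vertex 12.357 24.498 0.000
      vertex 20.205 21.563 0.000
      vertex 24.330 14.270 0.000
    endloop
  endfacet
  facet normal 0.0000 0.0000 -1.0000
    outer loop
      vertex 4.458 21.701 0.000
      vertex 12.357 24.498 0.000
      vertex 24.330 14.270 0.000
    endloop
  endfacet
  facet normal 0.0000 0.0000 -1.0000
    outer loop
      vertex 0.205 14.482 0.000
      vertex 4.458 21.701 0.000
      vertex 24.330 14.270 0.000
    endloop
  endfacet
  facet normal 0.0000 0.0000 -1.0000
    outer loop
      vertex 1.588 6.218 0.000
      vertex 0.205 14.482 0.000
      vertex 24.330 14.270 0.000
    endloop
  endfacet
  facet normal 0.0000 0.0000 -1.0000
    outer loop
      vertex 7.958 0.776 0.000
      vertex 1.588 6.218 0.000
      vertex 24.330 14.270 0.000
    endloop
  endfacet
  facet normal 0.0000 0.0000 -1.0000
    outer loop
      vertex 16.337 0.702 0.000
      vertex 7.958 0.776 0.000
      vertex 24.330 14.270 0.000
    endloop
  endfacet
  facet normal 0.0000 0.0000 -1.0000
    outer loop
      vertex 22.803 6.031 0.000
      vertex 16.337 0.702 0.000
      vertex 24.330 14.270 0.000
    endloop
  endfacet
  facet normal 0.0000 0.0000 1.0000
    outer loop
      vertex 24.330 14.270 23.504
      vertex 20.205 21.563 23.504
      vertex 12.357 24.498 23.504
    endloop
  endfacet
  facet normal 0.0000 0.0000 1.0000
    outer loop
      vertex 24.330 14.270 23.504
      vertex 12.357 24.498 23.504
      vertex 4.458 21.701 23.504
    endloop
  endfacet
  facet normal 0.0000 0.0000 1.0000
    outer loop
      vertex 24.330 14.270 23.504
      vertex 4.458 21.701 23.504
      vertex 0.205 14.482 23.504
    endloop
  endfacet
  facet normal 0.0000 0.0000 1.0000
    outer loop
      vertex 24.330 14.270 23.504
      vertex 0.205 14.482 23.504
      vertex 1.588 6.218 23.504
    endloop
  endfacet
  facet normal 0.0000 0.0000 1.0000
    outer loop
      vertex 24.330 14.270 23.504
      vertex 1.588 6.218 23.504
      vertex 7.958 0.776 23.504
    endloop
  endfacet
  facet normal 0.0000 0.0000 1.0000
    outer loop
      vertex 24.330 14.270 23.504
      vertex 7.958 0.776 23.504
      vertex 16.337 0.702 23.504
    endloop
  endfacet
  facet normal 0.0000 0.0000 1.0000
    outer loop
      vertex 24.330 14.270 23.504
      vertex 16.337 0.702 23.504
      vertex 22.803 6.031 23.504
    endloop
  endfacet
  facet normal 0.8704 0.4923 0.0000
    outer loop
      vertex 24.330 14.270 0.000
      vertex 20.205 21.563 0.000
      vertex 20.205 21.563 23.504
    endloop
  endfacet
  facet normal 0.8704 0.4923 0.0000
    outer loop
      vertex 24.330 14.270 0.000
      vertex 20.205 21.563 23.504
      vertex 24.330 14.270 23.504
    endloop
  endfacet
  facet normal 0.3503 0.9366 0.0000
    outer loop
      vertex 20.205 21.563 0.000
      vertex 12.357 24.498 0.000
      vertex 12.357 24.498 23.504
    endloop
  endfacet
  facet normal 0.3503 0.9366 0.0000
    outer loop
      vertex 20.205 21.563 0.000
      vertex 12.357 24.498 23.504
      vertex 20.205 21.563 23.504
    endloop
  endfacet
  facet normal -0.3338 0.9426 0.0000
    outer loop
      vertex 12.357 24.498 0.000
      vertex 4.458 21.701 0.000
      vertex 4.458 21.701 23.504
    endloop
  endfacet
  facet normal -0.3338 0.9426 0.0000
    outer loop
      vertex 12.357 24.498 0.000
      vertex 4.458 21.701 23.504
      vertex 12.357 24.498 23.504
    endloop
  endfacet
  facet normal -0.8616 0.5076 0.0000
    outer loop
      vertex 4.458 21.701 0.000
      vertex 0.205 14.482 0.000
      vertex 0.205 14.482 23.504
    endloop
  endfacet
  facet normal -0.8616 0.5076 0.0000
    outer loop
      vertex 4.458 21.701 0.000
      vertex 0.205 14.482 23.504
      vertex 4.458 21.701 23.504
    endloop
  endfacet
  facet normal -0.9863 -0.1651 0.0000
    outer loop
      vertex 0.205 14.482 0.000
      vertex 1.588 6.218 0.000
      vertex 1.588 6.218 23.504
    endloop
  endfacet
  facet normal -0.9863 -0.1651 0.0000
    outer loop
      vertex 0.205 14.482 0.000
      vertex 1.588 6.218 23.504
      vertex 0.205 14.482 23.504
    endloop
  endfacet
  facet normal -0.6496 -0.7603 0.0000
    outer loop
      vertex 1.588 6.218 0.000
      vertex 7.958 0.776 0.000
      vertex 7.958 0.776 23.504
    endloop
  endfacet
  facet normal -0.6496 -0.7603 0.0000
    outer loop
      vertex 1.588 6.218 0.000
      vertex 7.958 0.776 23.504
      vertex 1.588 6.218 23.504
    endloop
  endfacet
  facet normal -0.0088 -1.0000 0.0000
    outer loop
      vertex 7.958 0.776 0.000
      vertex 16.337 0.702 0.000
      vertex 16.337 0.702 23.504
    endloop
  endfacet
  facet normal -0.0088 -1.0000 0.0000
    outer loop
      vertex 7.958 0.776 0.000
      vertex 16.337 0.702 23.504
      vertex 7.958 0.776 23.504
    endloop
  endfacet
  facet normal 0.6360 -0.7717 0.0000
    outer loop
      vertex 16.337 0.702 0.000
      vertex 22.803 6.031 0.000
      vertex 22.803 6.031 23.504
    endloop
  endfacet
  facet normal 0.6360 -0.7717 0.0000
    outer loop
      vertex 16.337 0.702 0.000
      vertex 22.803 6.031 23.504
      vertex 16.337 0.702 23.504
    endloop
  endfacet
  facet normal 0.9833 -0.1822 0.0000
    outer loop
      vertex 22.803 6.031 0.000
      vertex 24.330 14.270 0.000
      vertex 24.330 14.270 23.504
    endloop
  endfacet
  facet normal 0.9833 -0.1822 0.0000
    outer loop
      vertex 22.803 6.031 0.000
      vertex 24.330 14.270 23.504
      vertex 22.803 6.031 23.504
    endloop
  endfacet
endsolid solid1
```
; perimeter-only toolpath
G21 ; units = mm
G90 ; absolute positioning
G28 ; home
; layer 1
G0 Z3.358
G0 X24.330 Y14.270
G1 X20.205 Y21.563
G1 X12.357 Y24.498
G1 X4.458 Y21.701
G1 X0.205 Y14.482
G1 X1.588 Y6.218
G1 X7.958 Y0.776
G1 X16.337 Y0.702
G1 X22.803 Y6.031
G1 X24.330 Y14.270
; layer 2
G0 Z6.715
G0 X24.330 Y14.270
G1 X20.205 Y21.563
G1 X12.357 Y24.498
G1 X4.458 Y21.701
G1 X0.205 Y14.482
G1 X1.588 Y6.218
G1 X7.958 Y0.776
G1 X16.337 Y0.702
G1 X22.803 Y6.031
G1 X24.330 Y14.270
; layer 3
G0 Z10.073
G0 X24.330 Y14.270
G1 X20.205 Y21.563
G1 X12.357 Y24.498
G1 X4.458 Y21.701
G1 X0.205 Y14.482
G1 X1.588 Y6.218
G1 X7.958 Y0.776
G1 X16.337 Y0.702
G1 X22.803 Y6.031
G1 X24.330 Y14.270
; layer 4
G0 Z13.431
G0 X24.330 Y14.270
G1 X20.205 Y21.563
G1 X12.357 Y24.498
G1 X4.458 Y21.701
G1 X0.205 Y14.482
G1 X1.588 Y6.218
G1 X7.958 Y0.776
G1 X16.337 Y0.702
G1 X22.803 Y6.031
G1 X24.330 Y14.270
; layer 5
G0 Z16.789
G0 X24.330 Y14.270
G1 X20.205 Y21.563
G1 X12.357 Y24.498
G1 X4.458 Y21.701
G1 X0.205 Y14.482
G1 X1.588 Y6.218
G1 X7.958 Y0.776
G1 X16.337 Y0.702
G1 X22.803 Y6.031
G1 X24.330 Y14.270
; layer 6
G0 Z20.146
G0 X24.330 Y14.270
G1 X20.205 Y21.563
G1 X12.357 Y24.498
G1 X4.458 Y21.701
G1 X0.205 Y14.482
G1 X1.588 Y6.218
G1 X7.958 Y0.776
G1 X16.337 Y0.702
G1 X22.803 Y6.031
G1 X24.330 Y14.270
; layer 7
G0 Z23.504
G0 X24.330 Y14.270
G1 X20.205 Y21.563
G1 X12.357 Y24.498
G1 X4.458 Y21.701
G1 X0.205 Y14.482
G1 X1.588 Y6.218
G1 X7.958 Y0.776
G1 X16.337 Y0.702
G1 X22.803 Y6.031
G1 X24.330 Y14.270
M2 ; end

The solid is a regular 9-sided prism (a cylinder approximated with 9 flat sides), circumscribed radius ≈ 12.2 mm, height ≈ 23.5 mm. Slicing at Δz = 3.358 mm — 7 equal slices spanning the solid's height, so layer i sits at z = i·h/7 — gives 7 non-empty perimeters. Each is a 9-segment closed polygon; G0 lifts to the layer z and rapids to the start vertex, then G1 traces the edges.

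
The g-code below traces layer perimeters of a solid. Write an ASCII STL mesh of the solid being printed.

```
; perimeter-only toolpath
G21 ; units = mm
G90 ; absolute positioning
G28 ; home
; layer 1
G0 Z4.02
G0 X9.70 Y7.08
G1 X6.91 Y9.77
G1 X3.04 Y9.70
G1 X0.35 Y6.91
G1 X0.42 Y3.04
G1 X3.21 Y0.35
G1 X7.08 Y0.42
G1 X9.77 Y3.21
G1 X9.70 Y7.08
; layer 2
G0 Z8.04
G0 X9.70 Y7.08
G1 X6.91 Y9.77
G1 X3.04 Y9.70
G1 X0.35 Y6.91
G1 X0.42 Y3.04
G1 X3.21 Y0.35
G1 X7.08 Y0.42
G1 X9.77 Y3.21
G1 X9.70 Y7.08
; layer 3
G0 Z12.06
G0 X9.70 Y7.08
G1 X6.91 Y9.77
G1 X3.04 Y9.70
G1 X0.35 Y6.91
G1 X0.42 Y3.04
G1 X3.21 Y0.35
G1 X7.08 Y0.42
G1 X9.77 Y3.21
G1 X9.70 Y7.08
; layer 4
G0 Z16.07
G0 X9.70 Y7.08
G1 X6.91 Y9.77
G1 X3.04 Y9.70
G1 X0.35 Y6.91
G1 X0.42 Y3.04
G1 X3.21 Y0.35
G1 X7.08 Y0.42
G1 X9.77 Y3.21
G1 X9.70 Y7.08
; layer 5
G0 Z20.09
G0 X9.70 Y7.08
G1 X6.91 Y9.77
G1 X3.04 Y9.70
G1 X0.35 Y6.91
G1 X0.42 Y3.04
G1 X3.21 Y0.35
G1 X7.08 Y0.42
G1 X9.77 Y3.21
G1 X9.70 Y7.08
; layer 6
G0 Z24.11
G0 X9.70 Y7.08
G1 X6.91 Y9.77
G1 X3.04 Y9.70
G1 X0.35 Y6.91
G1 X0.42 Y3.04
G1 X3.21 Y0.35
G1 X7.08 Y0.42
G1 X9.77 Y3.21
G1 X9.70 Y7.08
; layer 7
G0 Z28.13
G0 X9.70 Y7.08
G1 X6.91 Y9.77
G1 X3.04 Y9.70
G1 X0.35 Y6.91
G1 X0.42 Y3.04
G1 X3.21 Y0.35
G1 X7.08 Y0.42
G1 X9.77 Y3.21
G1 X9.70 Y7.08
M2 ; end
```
solid part
  facet normal 0.0000 0.0000 -1.0000
    outer loop
      vertex 3.04 9.70 0.00
      vertex 6.91 9.77 0.00
      vertex 9.70 7.08 0.00
    endloop
  endfacet
  facet normal 0.0000 0.0000 -1.0000
    outer loop
      vertex 0.35 6.91 0.00
      vertex 3.04 9.70 0.00
      vertex 9.70 7.08 0.00
    endloop
  endfacet
  facet normal 0.0000 0.0000 -1.0000
    outer loop
      vertex 0.42 3.04 0.00
      vertex 0.35 6.91 0.00
      vertex 9.70 7.08 0.00
    endloop
  endfacet
  facet normal 0.0000 0.0000 -1.0000
    outer loop
      vertex 3.21 0.35 0.00
      vertex 0.42 3.04 0.00
      vertex 9.70 7.08 0.00
    endloop
  endfacet
  facet normal 0.0000 0.0000 -1.0000
    outer loop
      vertex 7.08 0.42 0.00
      vertex 3.21 0.35 0.00
      vertex 9.70 7.08 0.00
    endloop
  endfacet
  facet normal 0.0000 0.0000 -1.0000
    outer loop
      vertex 9.77 3.21 0.00
      vertex 7.08 0.42 0.00
      vertex 9.70 7.08 0.00
    endloop
  endfacet
  facet normal 0.0000 0.0000 1.0000
    outer loop
      vertex 9.70 7.08 28.13
      vertex 6.91 9.77 28.13
      vertex 3.04 9.70 28.13
    endloop
  endfacet
  facet normal 0.0000 0.0000 1.0000
    outer loop
      vertex 9.70 7.08 28.13
      vertex 3.04 9.70 28.13
      vertex 0.35 6.91 28.13
    endloop
  endfacet
  facet normal 0.0000 0.0000 1.0000
    outer loop
      vertex 9.70 7.08 28.13
      vertex 0.35 6.91 28.13
      vertex 0.42 3.04 28.13
    endloop
  endfacet
  facet normal 0.0000 0.0000 1.0000
    outer loop
      vertex 9.70 7.08 28.13
      vertex 0.42 3.04 28.13
      vertex 3.21 0.35 28.13
    endloop
  endfacet
  facet normal 0.0000 0.0000 1.0000
    outer loop
      vertex 9.70 7.08 28.13
      vertex 3.21 0.35 28.13
      vertex 7.08 0.42 28.13
    endloop
  endfacet
  facet normal 0.0000 0.0000 1.0000
    outer loop
      vertex 9.70 7.08 28.13
      vertex 7.08 0.42 28.13
      vertex 9.77 3.21 28.13
    endloop
  endfacet
  facet normal 0.6941 0.7199 0.0000
    outer loop
      vertex 9.70 7.08 0.00
      vertex 6.91 9.77 0.00
      vertex 6.91 9.77 28.13
    endloop
  endfacet
  facet normal 0.6941 0.7199 0.0000
    outer loop
      vertex 9.70 7.08 0.00
      vertex 6.91 9.77 28.13
      vertex 9.70 7.08 28.13
    endloop
  endfacet
  facet normal -0.0181 0.9998 0.0000
    outer loop
      vertex 6.91 9.77 0.00
      vertex 3.04 9.70 0.00
      vertex 3.04 9.70 28.13
    endloop
  endfacet
  facet normal -0.0181 0.9998 0.0000
    outer loop
      vertex 6.91 9.77 0.00
      vertex 3.04 9.70 28.13
      vertex 6.91 9.77 28.13
    endloop
  endfacet
  facet normal -0.7199 0.6941 0.0000
    outer loop
      vertex 3.04 9.70 0.00
      vertex 0.35 6.91 0.00
      vertex 0.35 6.91 28.13
    endloop
  endfacet
  facet normal -0.7199 0.6941 0.0000
    outer loop
      vertex 3.04 9.70 0.00
      vertex 0.35 6.91 28.13
      vertex 3.04 9.70 28.13
    endloop
  endfacet
  facet normal -0.9998 -0.0181 0.0000
    outer loop
      vertex 0.35 6.91 0.00
      vertex 0.42 3.04 0.00
      vertex 0.42 3.04 28.13
    endloop
  endfacet
  facet normal -0.9998 -0.0181 0.0000
    outer loop
      vertex 0.35 6.91 0.00
      vertex 0.42 3.04 28.13
      vertex 0.35 6.91 28.13
    endloop
  endfacet
  facet normal -0.6941 -0.7199 0.0000
    outer loop
      vertex 0.42 3.04 0.00
      vertex 3.21 0.35 0.00
      vertex 3.21 0.35 28.13
    endloop
  endfacet
  facet normal -0.6941 -0.7199 0.0000
    outer loop
      vertex 0.42 3.04 0.00
      vertex 3.21 0.35 28.13
      vertex 0.42 3.04 28.13
    endloop
  endfacet
  facet normal 0.0181 -0.9998 0.0000
    outer loop
      vertex 3.21 0.35 0.00
      vertex 7.08 0.42 0.00
      vertex 7.08 0.42 28.13
    endloop
  endfacet
  facet normal 0.0181 -0.9998 0.0000
    outer loop
      vertex 3.21 0.35 0.00
      vertex 7.08 0.42 28.13
      vertex 3.21 0.35 28.13
    endloop
  endfacet
  facet normal 0.7199 -0.6941 0.0000
    outer loop
      vertex 7.08 0.42 0.00
      vertex 9.77 3.21 0.00
      vertex 9.77 3.21 28.13
    endloop
  endfacet
  facet normal 0.7199 -0.6941 0.0000
    outer loop
      vertex 7.08 0.42 0.00
      vertex 9.77 3.21 28.13
      vertex 7.08 0.42 28.13
    endloop
  endfacet
  facet normal 0.9998 0.0181 0.0000
    outer loop
      vertex 9.77 3.21 0.00
      vertex 9.70 7.08 0.00
      vertex 9.70 7.08 28.13
    endloop
  endfacet
  facet normal 0.9998 0.0181 0.0000
    outer loop
      vertex 9.77 3.21 0.00
      vertex 9.70 7.08 28.13
      vertex 9.77 3.21 28.13
    endloop
  endfacet
endsolid part

The G0 Z moves step by Δz≈4.02 mm. Every layer's G1 loop is the same polygon, so the solid is a straight extrusion of it from z=0 to z≈28.1. Closing with flat bottom and top caps and triangulating gives 28 facets — a regular 8-sided prism (a cylinder approximated with 8 flat sides), circumscribed radius ≈ 5.06 mm, height ≈ 28.1 mm.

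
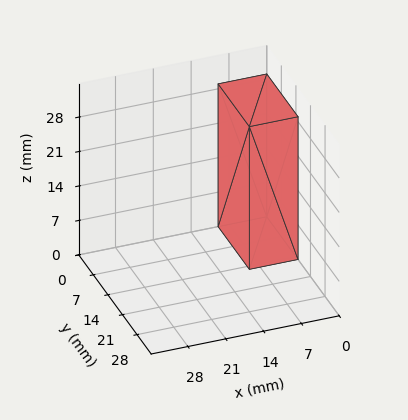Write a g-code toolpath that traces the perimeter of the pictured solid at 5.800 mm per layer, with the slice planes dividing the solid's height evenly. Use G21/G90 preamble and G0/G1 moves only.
Reading the render: the shape is a rectangular box, roughly 9 × 15 mm footprint and 29 mm tall (dimensions read to the nearest mm from the axis ticks). For the g-code, the solid's height is divided into equal slices at the stated Δz and each level perimeter traced with G1 moves after a G0 lift.

; perimeter-only toolpath
G21 ; units = mm
G90 ; absolute positioning
G28 ; home
; layer 1
G0 Z5.800
G0 X0.000 Y0.000
G1 X9.000 Y0.000
G1 X9.000 Y15.000
G1 X0.000 Y15.000
G1 X0.000 Y0.000
; layer 2
G0 Z11.600
G0 X0.000 Y0.000
G1 X9.000 Y0.000
G1 X9.000 Y15.000
G1 X0.000 Y15.000
G1 X0.000 Y0.000
; layer 3
G0 Z17.400
G0 X0.000 Y0.000
G1 X9.000 Y0.000
G1 X9.000 Y15.000
G1 X0.000 Y15.000
G1 X0.000 Y0.000
; layer 4
G0 Z23.200
G0 X0.000 Y0.000
G1 X9.000 Y0.000
G1 X9.000 Y15.000
G1 X0.000 Y15.000
G1 X0.000 Y0.000
; layer 5
G0 Z29.000
G0 X0.000 Y0.000
G1 X9.000 Y0.000
G1 X9.000 Y15.000
G1 X0.000 Y15.000
G1 X0.000 Y0.000
M2 ; end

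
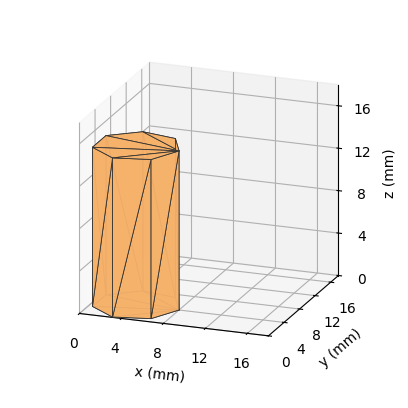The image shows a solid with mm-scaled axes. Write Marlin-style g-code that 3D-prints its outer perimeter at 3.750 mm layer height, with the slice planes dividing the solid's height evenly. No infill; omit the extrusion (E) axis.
Reading the render: the shape is a regular 7-sided prism (a cylinder approximated with 7 flat sides), circumscribed radius ≈ 4 mm, height ≈ 15 mm (dimensions read to the nearest mm from the axis ticks). For the g-code, the solid's height is divided into equal slices at the stated Δz and each level perimeter traced with G1 moves after a G0 lift.

; perimeter-only toolpath
G21 ; units = mm
G90 ; absolute positioning
G28 ; home
; layer 1
G0 Z3.750
G0 X8.000 Y4.000
G1 X6.494 Y7.127
G1 X3.110 Y7.900
G1 X0.396 Y5.736
G1 X0.396 Y2.264
G1 X3.110 Y0.100
G1 X6.494 Y0.873
G1 X8.000 Y4.000
; layer 2
G0 Z7.500
G0 X8.000 Y4.000
G1 X6.494 Y7.127
G1 X3.110 Y7.900
G1 X0.396 Y5.736
G1 X0.396 Y2.264
G1 X3.110 Y0.100
G1 X6.494 Y0.873
G1 X8.000 Y4.000
; layer 3
G0 Z11.250
G0 X8.000 Y4.000
G1 X6.494 Y7.127
G1 X3.110 Y7.900
G1 X0.396 Y5.736
G1 X0.396 Y2.264
G1 X3.110 Y0.100
G1 X6.494 Y0.873
G1 X8.000 Y4.000
; layer 4
G0 Z15.000
G0 X8.000 Y4.000
G1 X6.494 Y7.127
G1 X3.110 Y7.900
G1 X0.396 Y5.736
G1 X0.396 Y2.264
G1 X3.110 Y0.100
G1 X6.494 Y0.873
G1 X8.000 Y4.000
M2 ; end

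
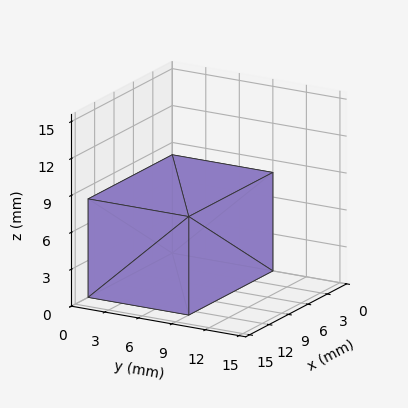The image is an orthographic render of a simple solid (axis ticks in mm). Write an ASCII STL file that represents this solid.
Reading the render: the shape is a rectangular box, roughly 13 × 9 mm footprint and 8 mm tall (dimensions read to the nearest mm from the axis ticks). For the STL, each face is triangulated and given an outward normal.

solid part
  facet normal 0.0000 0.0000 -1.0000
    outer loop
      vertex 13.000 9.000 0.000
      vertex 13.000 0.000 0.000
      vertex 0.000 0.000 0.000
    endloop
  endfacet
  facet normal 0.0000 0.0000 -1.0000
    outer loop
      vertex 0.000 9.000 0.000
      vertex 13.000 9.000 0.000
      vertex 0.000 0.000 0.000
    endloop
  endfacet
  facet normal 0.0000 0.0000 1.0000
    outer loop
      vertex 0.000 0.000 8.000
      vertex 13.000 0.000 8.000
      vertex 13.000 9.000 8.000
    endloop
  endfacet
  facet normal 0.0000 0.0000 1.0000
    outer loop
      vertex 0.000 0.000 8.000
      vertex 13.000 9.000 8.000
      vertex 0.000 9.000 8.000
    endloop
  endfacet
  facet normal 0.0000 -1.0000 0.0000
    outer loop
      vertex 0.000 0.000 0.000
      vertex 13.000 0.000 0.000
      vertex 13.000 0.000 8.000
    endloop
  endfacet
  facet normal 0.0000 -1.0000 0.0000
    outer loop
      vertex 0.000 0.000 0.000
      vertex 13.000 0.000 8.000
      vertex 0.000 0.000 8.000
    endloop
  endfacet
  facet normal 0.0000 1.0000 0.0000
    outer loop
      vertex 13.000 9.000 8.000
      vertex 13.000 9.000 0.000
      vertex 0.000 9.000 0.000
    endloop
  endfacet
  facet normal 0.0000 1.0000 0.0000
    outer loop
      vertex 0.000 9.000 8.000
      vertex 13.000 9.000 8.000
      vertex 0.000 9.000 0.000
    endloop
  endfacet
  facet normal -1.0000 0.0000 0.0000
    outer loop
      vertex 0.000 9.000 8.000
      vertex 0.000 9.000 0.000
      vertex 0.000 0.000 0.000
    endloop
  endfacet
  facet normal -1.0000 0.0000 0.0000
    outer loop
      vertex 0.000 0.000 8.000
      vertex 0.000 9.000 8.000
      vertex 0.000 0.000 0.000
    endloop
  endfacet
  facet normal 1.0000 0.0000 0.0000
    outer loop
      vertex 13.000 0.000 0.000
      vertex 13.000 9.000 0.000
      vertex 13.000 9.000 8.000
    endloop
  endfacet
  facet normal 1.0000 0.0000 0.0000
    outer loop
      vertex 13.000 0.000 0.000
      vertex 13.000 9.000 8.000
      vertex 13.000 0.000 8.000
    endloop
  endfacet
endsolid part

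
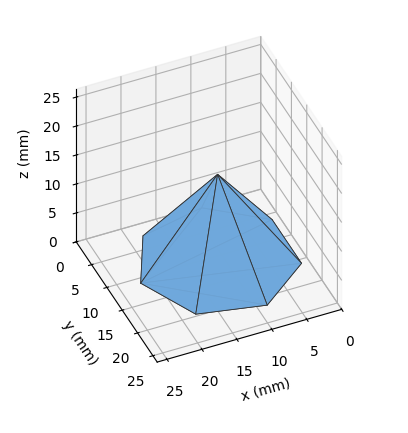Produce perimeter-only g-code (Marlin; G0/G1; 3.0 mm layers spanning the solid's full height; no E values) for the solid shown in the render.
Reading the render: the shape is a regular 7-sided pyramid, base circumscribed radius ≈ 11 mm, apex at z ≈ 15 mm (dimensions read to the nearest mm from the axis ticks). For the g-code, the solid's height is divided into equal slices at the stated Δz and each level perimeter traced with G1 moves after a G0 lift.

; perimeter-only toolpath
G21 ; units = mm
G90 ; absolute positioning
G28 ; home
; layer 1
G0 Z3.0
G0 X19.8 Y11.0
G1 X16.5 Y17.9
G1 X9.1 Y19.6
G1 X3.1 Y14.8
G1 X3.1 Y7.2
G1 X9.1 Y2.4
G1 X16.5 Y4.1
G1 X19.8 Y11.0
; layer 2
G0 Z6.0
G0 X17.6 Y11.0
G1 X15.1 Y16.2
G1 X9.6 Y17.4
G1 X5.1 Y13.9
G1 X5.1 Y8.1
G1 X9.6 Y4.6
G1 X15.1 Y5.8
G1 X17.6 Y11.0
; layer 3
G0 Z9.0
G0 X15.4 Y11.0
G1 X13.8 Y14.4
G1 X10.0 Y15.3
G1 X7.0 Y12.9
G1 X7.0 Y9.1
G1 X10.0 Y6.7
G1 X13.8 Y7.6
G1 X15.4 Y11.0
; layer 4
G0 Z12.0
G0 X13.2 Y11.0
G1 X12.4 Y12.7
G1 X10.5 Y13.1
G1 X9.0 Y12.0
G1 X9.0 Y10.0
G1 X10.5 Y8.9
G1 X12.4 Y9.3
G1 X13.2 Y11.0
M2 ; end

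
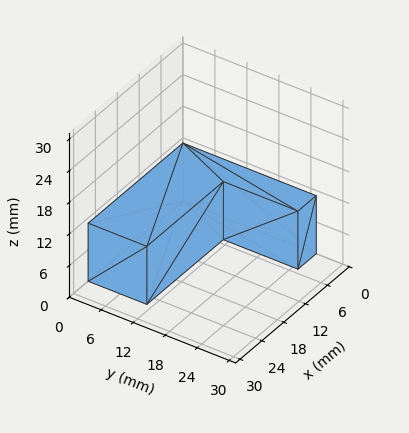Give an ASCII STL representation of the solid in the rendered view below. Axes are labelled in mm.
Reading the render: the shape is an L-shaped prism: outer 26 × 25 mm, arm thicknesses ≈ 11 mm (horizontal) and 5 mm (vertical), extruded 11 mm in z (dimensions read to the nearest mm from the axis ticks). For the STL, each face is triangulated and given an outward normal.

solid part
  facet normal 0.0000 0.0000 -1.0000
    outer loop
      vertex 26.00 11.00 0.00
      vertex 26.00 0.00 0.00
      vertex 0.00 0.00 0.00
    endloop
  endfacet
  facet normal 0.0000 0.0000 -1.0000
    outer loop
      vertex 5.00 11.00 0.00
      vertex 26.00 11.00 0.00
      vertex 0.00 0.00 0.00
    endloop
  endfacet
  facet normal 0.0000 0.0000 -1.0000
    outer loop
      vertex 5.00 25.00 0.00
      vertex 5.00 11.00 0.00
      vertex 0.00 0.00 0.00
    endloop
  endfacet
  facet normal 0.0000 0.0000 -1.0000
    outer loop
      vertex 0.00 25.00 0.00
      vertex 5.00 25.00 0.00
      vertex 0.00 0.00 0.00
    endloop
  endfacet
  facet normal 0.0000 0.0000 1.0000
    outer loop
      vertex 0.00 0.00 11.00
      vertex 26.00 0.00 11.00
      vertex 26.00 11.00 11.00
    endloop
  endfacet
  facet normal 0.0000 0.0000 1.0000
    outer loop
      vertex 0.00 0.00 11.00
      vertex 26.00 11.00 11.00
      vertex 5.00 11.00 11.00
    endloop
  endfacet
  facet normal 0.0000 0.0000 1.0000
    outer loop
      vertex 0.00 0.00 11.00
      vertex 5.00 11.00 11.00
      vertex 5.00 25.00 11.00
    endloop
  endfacet
  facet normal 0.0000 0.0000 1.0000
    outer loop
      vertex 0.00 0.00 11.00
      vertex 5.00 25.00 11.00
      vertex 0.00 25.00 11.00
    endloop
  endfacet
  facet normal 0.0000 -1.0000 0.0000
    outer loop
      vertex 0.00 0.00 0.00
      vertex 26.00 0.00 0.00
      vertex 26.00 0.00 11.00
    endloop
  endfacet
  facet normal 0.0000 -1.0000 0.0000
    outer loop
      vertex 0.00 0.00 0.00
      vertex 26.00 0.00 11.00
      vertex 0.00 0.00 11.00
    endloop
  endfacet
  facet normal 1.0000 0.0000 0.0000
    outer loop
      vertex 26.00 0.00 0.00
      vertex 26.00 11.00 0.00
      vertex 26.00 11.00 11.00
    endloop
  endfacet
  facet normal 1.0000 0.0000 0.0000
    outer loop
      vertex 26.00 0.00 0.00
      vertex 26.00 11.00 11.00
      vertex 26.00 0.00 11.00
    endloop
  endfacet
  facet normal 0.0000 1.0000 0.0000
    outer loop
      vertex 26.00 11.00 0.00
      vertex 5.00 11.00 0.00
      vertex 5.00 11.00 11.00
    endloop
  endfacet
  facet normal 0.0000 1.0000 0.0000
    outer loop
      vertex 26.00 11.00 0.00
      vertex 5.00 11.00 11.00
      vertex 26.00 11.00 11.00
    endloop
  endfacet
  facet normal 1.0000 0.0000 0.0000
    outer loop
      vertex 5.00 11.00 0.00
      vertex 5.00 25.00 0.00
      vertex 5.00 25.00 11.00
    endloop
  endfacet
  facet normal 1.0000 0.0000 0.0000
    outer loop
      vertex 5.00 11.00 0.00
      vertex 5.00 25.00 11.00
      vertex 5.00 11.00 11.00
    endloop
  endfacet
  facet normal 0.0000 1.0000 0.0000
    outer loop
      vertex 5.00 25.00 0.00
      vertex 0.00 25.00 0.00
      vertex 0.00 25.00 11.00
    endloop
  endfacet
  facet normal 0.0000 1.0000 0.0000
    outer loop
      vertex 5.00 25.00 0.00
      vertex 0.00 25.00 11.00
      vertex 5.00 25.00 11.00
    endloop
  endfacet
  facet normal -1.0000 0.0000 0.0000
    outer loop
      vertex 0.00 25.00 0.00
      vertex 0.00 0.00 0.00
      vertex 0.00 0.00 11.00
    endloop
  endfacet
  facet normal -1.0000 0.0000 0.0000
    outer loop
      vertex 0.00 25.00 0.00
      vertex 0.00 0.00 11.00
      vertex 0.00 25.00 11.00
    endloop
  endfacet
endsolid part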